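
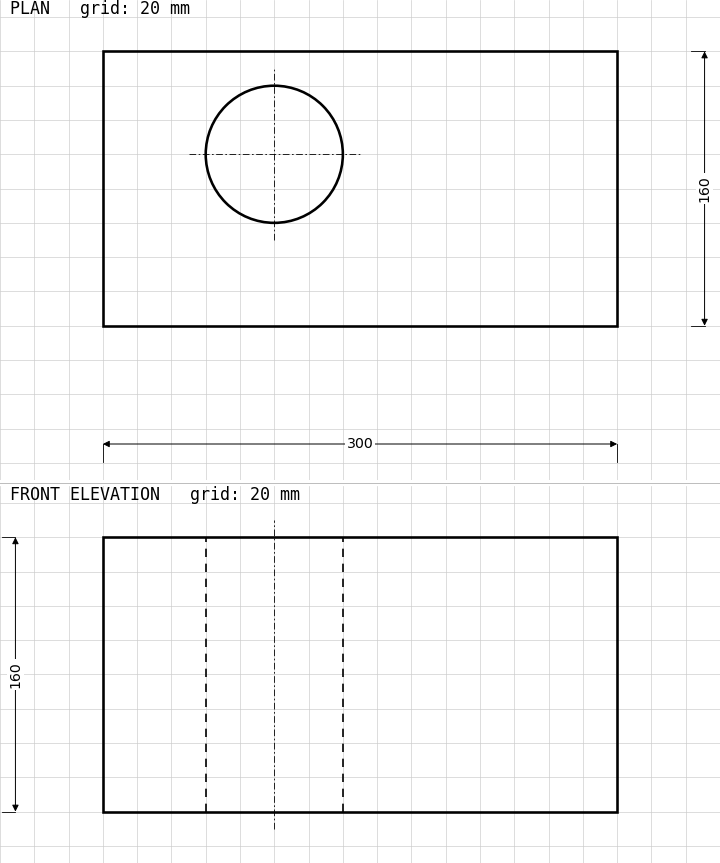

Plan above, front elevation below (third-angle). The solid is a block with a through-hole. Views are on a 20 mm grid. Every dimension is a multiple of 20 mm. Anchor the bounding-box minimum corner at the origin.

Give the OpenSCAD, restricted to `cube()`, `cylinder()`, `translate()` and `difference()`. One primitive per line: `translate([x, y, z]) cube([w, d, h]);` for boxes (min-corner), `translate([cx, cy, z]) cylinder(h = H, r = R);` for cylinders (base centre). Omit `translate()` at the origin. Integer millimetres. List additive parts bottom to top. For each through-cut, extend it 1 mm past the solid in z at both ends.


difference() {
  cube([300, 160, 160]);
  translate([100, 100, -1]) cylinder(h = 162, r = 40);
}


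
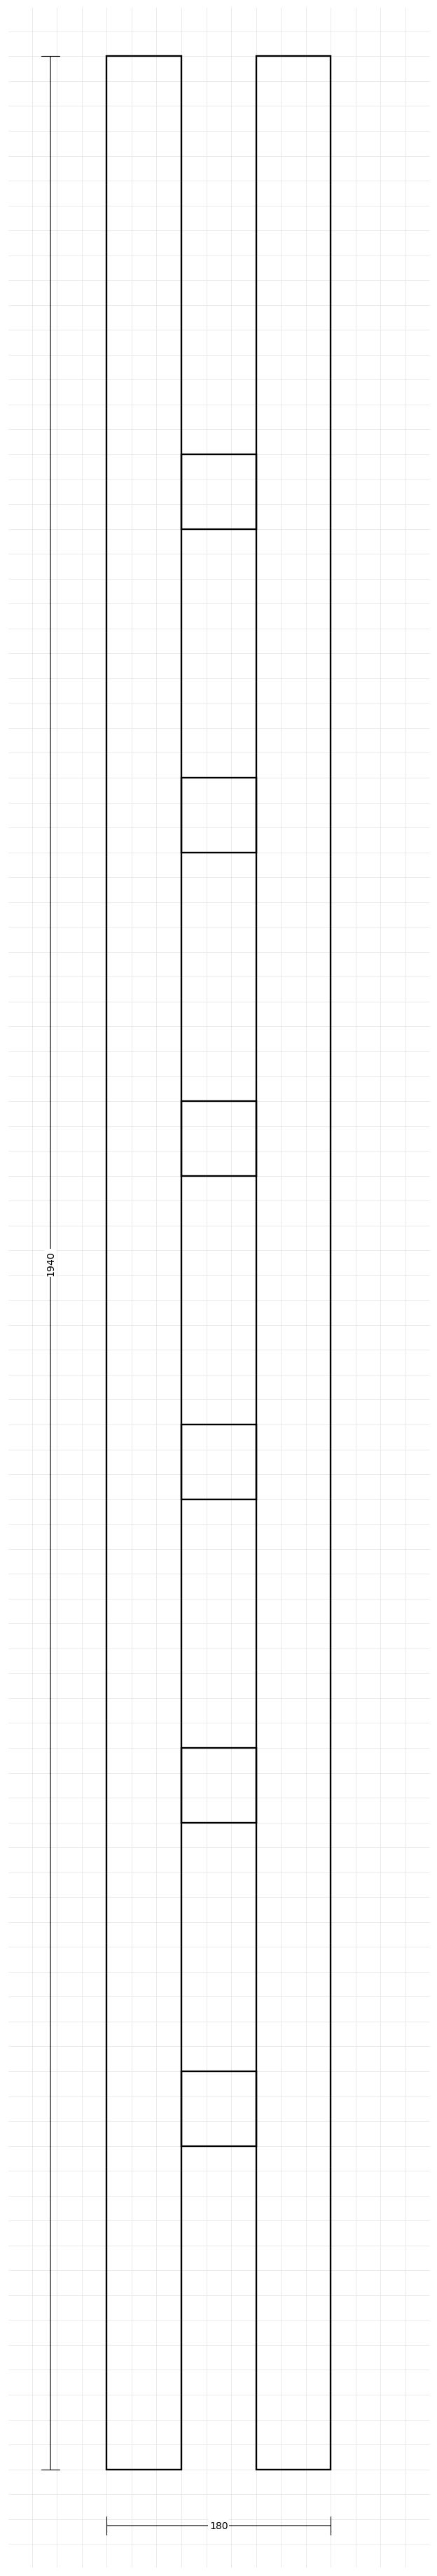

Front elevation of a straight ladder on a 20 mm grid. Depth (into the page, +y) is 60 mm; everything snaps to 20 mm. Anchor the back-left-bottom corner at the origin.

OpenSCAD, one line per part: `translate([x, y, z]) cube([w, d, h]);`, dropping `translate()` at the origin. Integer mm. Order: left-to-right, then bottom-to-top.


cube([60, 60, 1940]);
translate([60, 0, 260]) cube([60, 60, 60]);
translate([60, 0, 520]) cube([60, 60, 60]);
translate([60, 0, 780]) cube([60, 60, 60]);
translate([60, 0, 1040]) cube([60, 60, 60]);
translate([60, 0, 1300]) cube([60, 60, 60]);
translate([60, 0, 1560]) cube([60, 60, 60]);
translate([120, 0, 0]) cube([60, 60, 1940]);


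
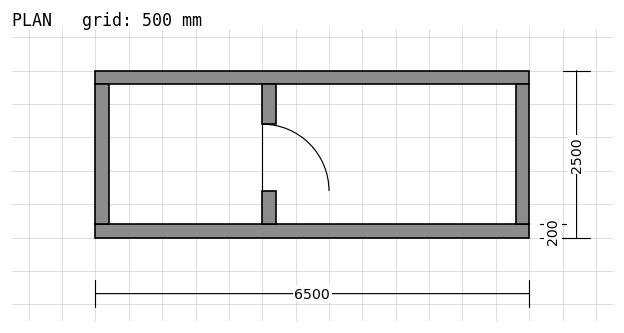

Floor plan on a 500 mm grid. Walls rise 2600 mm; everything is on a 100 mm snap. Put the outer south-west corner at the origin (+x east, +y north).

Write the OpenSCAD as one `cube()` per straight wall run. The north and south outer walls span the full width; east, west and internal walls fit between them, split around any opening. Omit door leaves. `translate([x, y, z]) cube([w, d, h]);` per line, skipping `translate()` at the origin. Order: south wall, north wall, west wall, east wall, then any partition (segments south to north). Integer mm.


cube([6500, 200, 2600]);
translate([0, 2300, 0]) cube([6500, 200, 2600]);
translate([0, 200, 0]) cube([200, 2100, 2600]);
translate([6300, 200, 0]) cube([200, 2100, 2600]);
translate([2500, 200, 0]) cube([200, 500, 2600]);
translate([2500, 1700, 0]) cube([200, 600, 2600]);


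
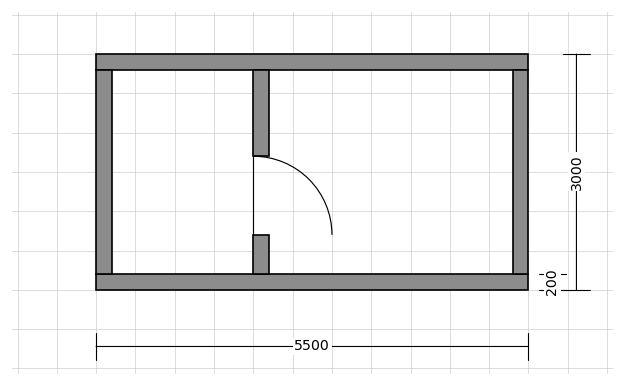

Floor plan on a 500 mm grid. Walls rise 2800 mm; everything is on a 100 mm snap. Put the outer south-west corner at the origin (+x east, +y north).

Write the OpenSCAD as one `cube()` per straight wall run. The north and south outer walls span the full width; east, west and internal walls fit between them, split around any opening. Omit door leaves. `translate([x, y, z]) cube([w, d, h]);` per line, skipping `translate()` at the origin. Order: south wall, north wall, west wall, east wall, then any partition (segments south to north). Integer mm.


cube([5500, 200, 2800]);
translate([0, 2800, 0]) cube([5500, 200, 2800]);
translate([0, 200, 0]) cube([200, 2600, 2800]);
translate([5300, 200, 0]) cube([200, 2600, 2800]);
translate([2000, 200, 0]) cube([200, 500, 2800]);
translate([2000, 1700, 0]) cube([200, 1100, 2800]);


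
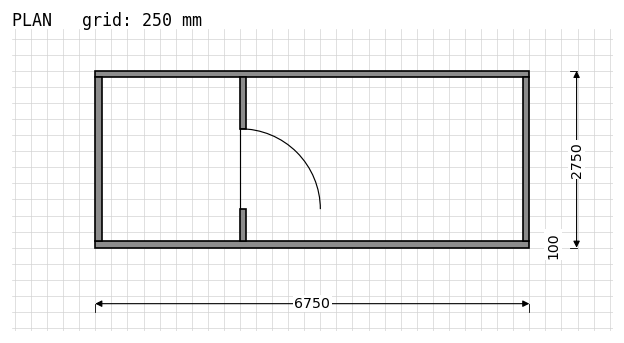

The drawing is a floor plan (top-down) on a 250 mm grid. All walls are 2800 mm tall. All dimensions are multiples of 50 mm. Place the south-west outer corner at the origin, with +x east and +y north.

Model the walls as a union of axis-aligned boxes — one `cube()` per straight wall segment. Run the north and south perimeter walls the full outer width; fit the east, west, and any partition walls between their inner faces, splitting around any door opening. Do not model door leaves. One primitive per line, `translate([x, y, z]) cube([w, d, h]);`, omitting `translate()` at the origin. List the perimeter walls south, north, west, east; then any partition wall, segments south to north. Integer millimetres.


cube([6750, 100, 2800]);
translate([0, 2650, 0]) cube([6750, 100, 2800]);
translate([0, 100, 0]) cube([100, 2550, 2800]);
translate([6650, 100, 0]) cube([100, 2550, 2800]);
translate([2250, 100, 0]) cube([100, 500, 2800]);
translate([2250, 1850, 0]) cube([100, 800, 2800]);


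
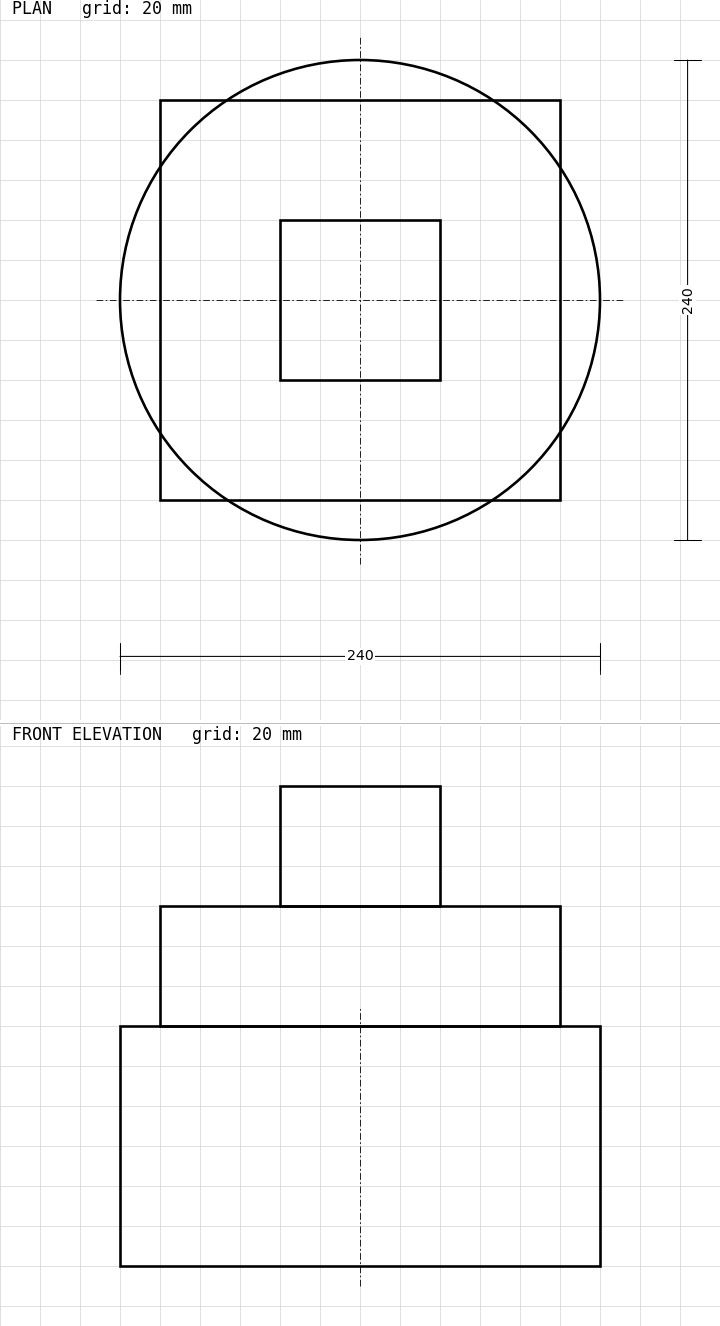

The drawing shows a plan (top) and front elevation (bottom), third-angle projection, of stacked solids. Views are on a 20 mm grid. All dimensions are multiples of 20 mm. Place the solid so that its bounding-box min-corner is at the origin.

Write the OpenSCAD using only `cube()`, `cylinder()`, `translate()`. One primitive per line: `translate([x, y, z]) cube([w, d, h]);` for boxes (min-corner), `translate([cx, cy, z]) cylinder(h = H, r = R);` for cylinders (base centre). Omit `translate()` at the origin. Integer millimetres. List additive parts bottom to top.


translate([120, 120, 0]) cylinder(h = 120, r = 120);
translate([20, 20, 120]) cube([200, 200, 60]);
translate([80, 80, 180]) cube([80, 80, 60]);


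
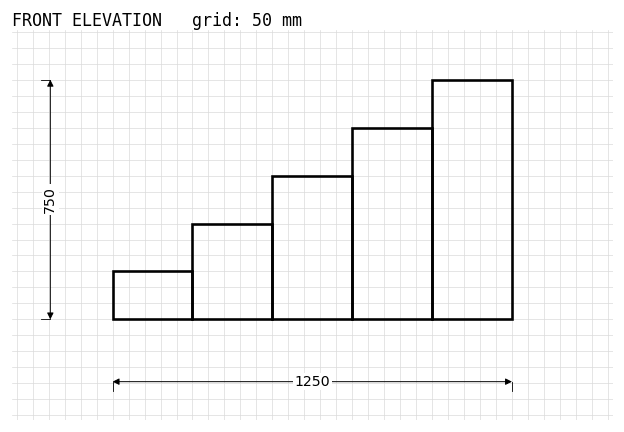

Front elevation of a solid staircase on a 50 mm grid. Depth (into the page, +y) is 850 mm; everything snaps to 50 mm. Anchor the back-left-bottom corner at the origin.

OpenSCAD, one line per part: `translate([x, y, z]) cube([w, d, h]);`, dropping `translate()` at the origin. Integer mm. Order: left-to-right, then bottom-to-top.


cube([250, 850, 150]);
translate([250, 0, 0]) cube([250, 850, 300]);
translate([500, 0, 0]) cube([250, 850, 450]);
translate([750, 0, 0]) cube([250, 850, 600]);
translate([1000, 0, 0]) cube([250, 850, 750]);


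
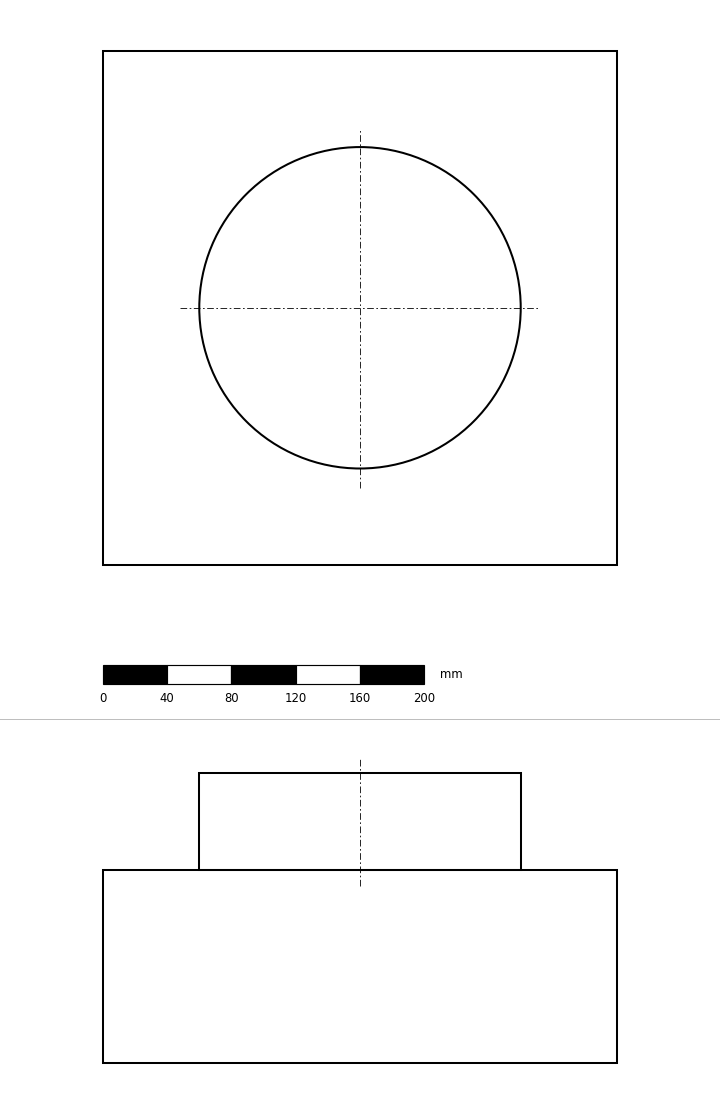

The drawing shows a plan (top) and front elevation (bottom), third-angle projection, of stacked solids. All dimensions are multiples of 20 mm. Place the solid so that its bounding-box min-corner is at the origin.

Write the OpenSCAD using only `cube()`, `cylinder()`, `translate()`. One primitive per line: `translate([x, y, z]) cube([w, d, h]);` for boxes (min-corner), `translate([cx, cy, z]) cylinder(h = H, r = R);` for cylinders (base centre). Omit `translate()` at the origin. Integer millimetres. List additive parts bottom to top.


cube([320, 320, 120]);
translate([160, 160, 120]) cylinder(h = 60, r = 100);


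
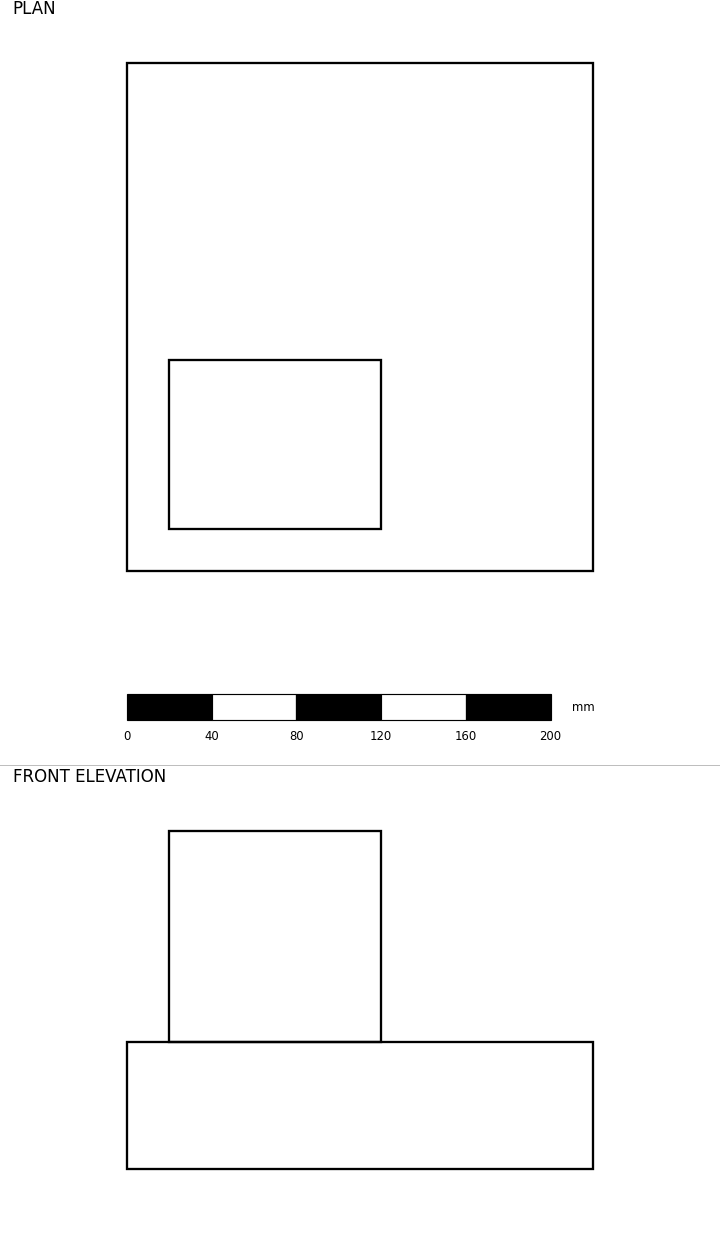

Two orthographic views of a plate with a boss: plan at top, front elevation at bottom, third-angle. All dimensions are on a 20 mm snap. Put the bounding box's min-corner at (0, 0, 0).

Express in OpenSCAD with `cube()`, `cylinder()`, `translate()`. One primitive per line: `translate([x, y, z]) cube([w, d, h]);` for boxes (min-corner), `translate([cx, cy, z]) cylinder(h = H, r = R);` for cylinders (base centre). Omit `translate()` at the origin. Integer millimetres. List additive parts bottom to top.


cube([220, 240, 60]);
translate([20, 20, 60]) cube([100, 80, 100]);


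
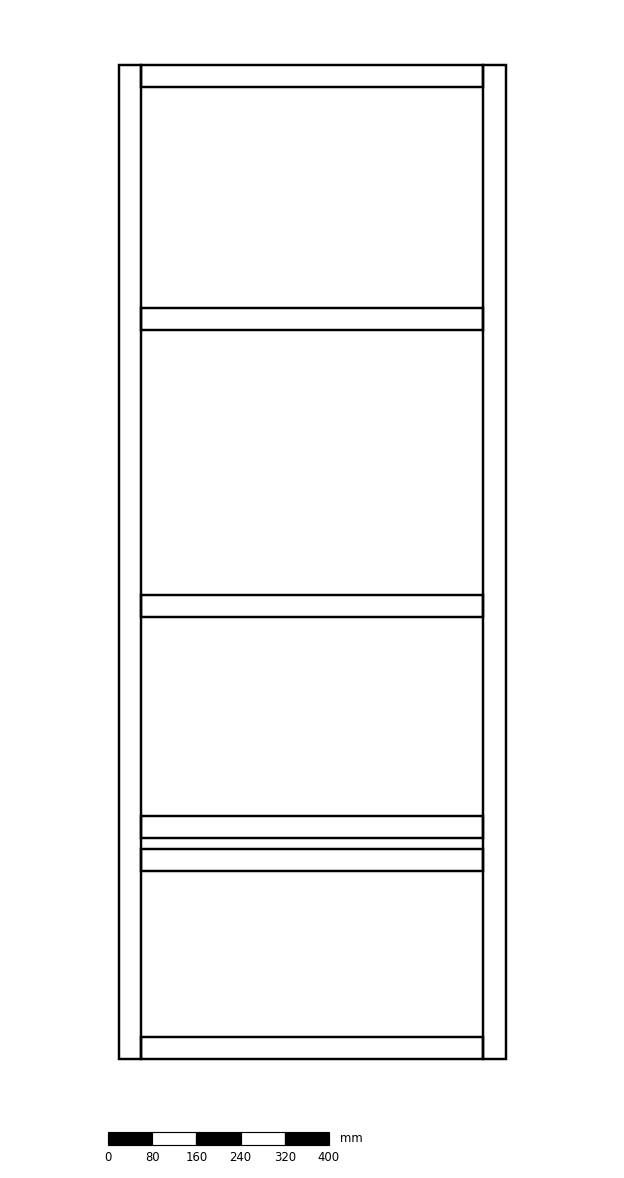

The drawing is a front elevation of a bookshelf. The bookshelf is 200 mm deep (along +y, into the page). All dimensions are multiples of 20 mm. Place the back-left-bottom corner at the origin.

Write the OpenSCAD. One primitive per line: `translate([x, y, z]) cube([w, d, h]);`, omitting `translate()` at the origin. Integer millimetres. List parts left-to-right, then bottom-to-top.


cube([40, 200, 1800]);
translate([40, 0, 0]) cube([620, 200, 40]);
translate([40, 0, 340]) cube([620, 200, 40]);
translate([40, 0, 400]) cube([620, 200, 40]);
translate([40, 0, 800]) cube([620, 200, 40]);
translate([40, 0, 1320]) cube([620, 200, 40]);
translate([40, 0, 1760]) cube([620, 200, 40]);
translate([660, 0, 0]) cube([40, 200, 1800]);


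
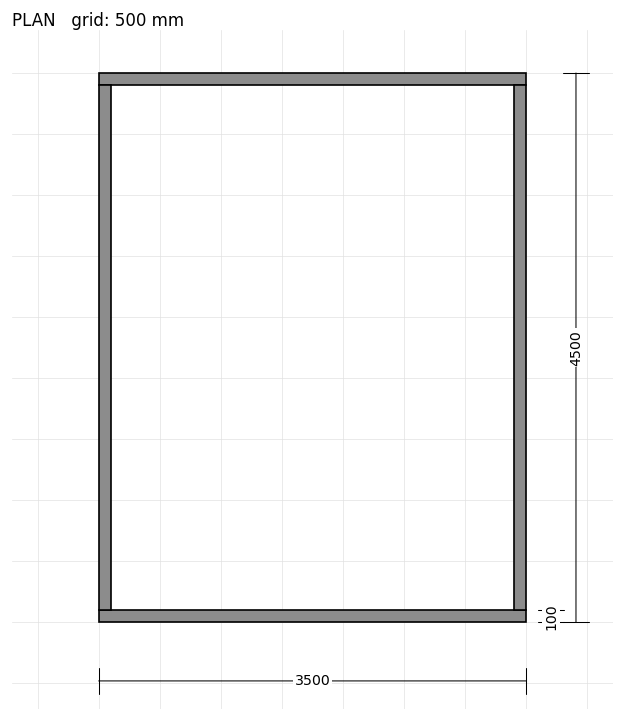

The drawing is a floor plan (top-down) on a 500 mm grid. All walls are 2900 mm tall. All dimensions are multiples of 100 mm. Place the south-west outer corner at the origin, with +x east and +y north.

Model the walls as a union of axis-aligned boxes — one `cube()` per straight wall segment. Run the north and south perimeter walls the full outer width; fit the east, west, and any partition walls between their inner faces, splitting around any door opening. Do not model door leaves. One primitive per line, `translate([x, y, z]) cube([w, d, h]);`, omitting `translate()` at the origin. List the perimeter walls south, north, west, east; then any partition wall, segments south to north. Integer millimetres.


cube([3500, 100, 2900]);
translate([0, 4400, 0]) cube([3500, 100, 2900]);
translate([0, 100, 0]) cube([100, 4300, 2900]);
translate([3400, 100, 0]) cube([100, 4300, 2900]);


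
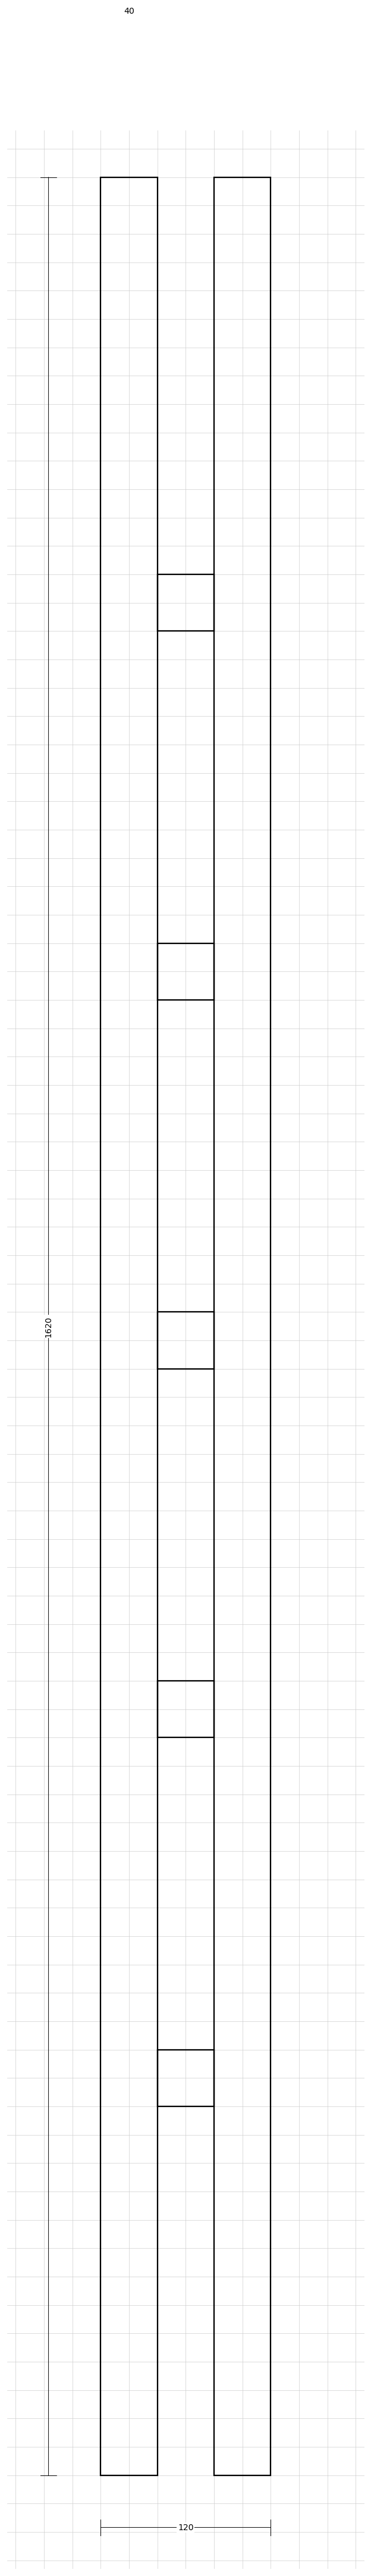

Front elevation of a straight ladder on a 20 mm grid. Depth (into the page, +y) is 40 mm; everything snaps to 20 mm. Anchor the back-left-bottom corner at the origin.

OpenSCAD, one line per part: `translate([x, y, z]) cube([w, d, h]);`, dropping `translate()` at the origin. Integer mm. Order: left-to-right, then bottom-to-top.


cube([40, 40, 1620]);
translate([40, 0, 260]) cube([40, 40, 40]);
translate([40, 0, 520]) cube([40, 40, 40]);
translate([40, 0, 780]) cube([40, 40, 40]);
translate([40, 0, 1040]) cube([40, 40, 40]);
translate([40, 0, 1300]) cube([40, 40, 40]);
translate([80, 0, 0]) cube([40, 40, 1620]);


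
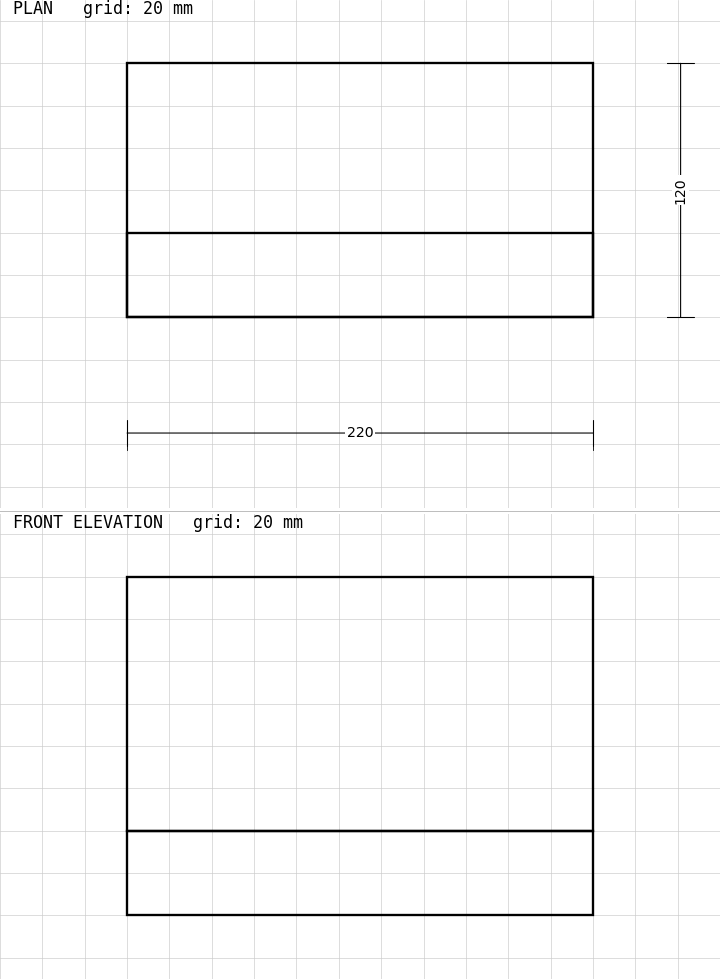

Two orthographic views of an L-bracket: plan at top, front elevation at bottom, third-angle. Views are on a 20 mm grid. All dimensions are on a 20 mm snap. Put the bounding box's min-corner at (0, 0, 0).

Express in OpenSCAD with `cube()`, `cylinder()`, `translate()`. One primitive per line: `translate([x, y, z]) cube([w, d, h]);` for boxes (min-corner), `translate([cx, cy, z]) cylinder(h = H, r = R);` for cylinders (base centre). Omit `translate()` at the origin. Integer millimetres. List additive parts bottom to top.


cube([220, 120, 40]);
translate([0, 0, 40]) cube([220, 40, 120]);


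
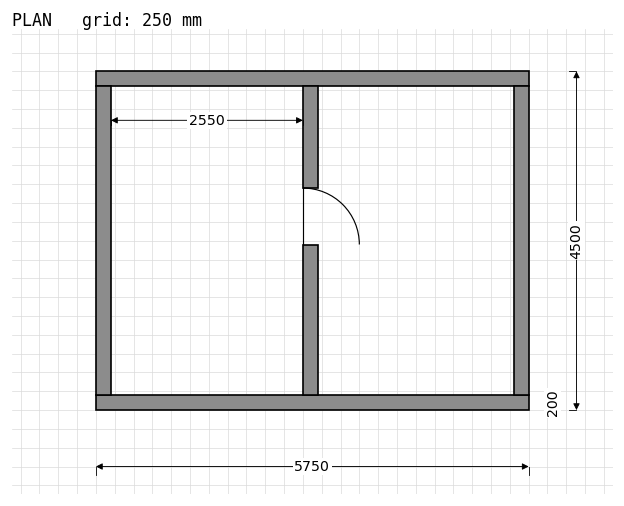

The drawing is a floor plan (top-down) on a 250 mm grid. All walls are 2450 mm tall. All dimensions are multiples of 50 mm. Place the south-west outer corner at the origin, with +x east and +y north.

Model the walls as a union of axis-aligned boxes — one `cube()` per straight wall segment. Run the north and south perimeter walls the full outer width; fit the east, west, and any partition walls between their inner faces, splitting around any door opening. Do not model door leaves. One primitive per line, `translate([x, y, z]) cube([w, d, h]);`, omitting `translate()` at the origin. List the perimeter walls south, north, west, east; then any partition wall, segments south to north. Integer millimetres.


cube([5750, 200, 2450]);
translate([0, 4300, 0]) cube([5750, 200, 2450]);
translate([0, 200, 0]) cube([200, 4100, 2450]);
translate([5550, 200, 0]) cube([200, 4100, 2450]);
translate([2750, 200, 0]) cube([200, 2000, 2450]);
translate([2750, 2950, 0]) cube([200, 1350, 2450]);


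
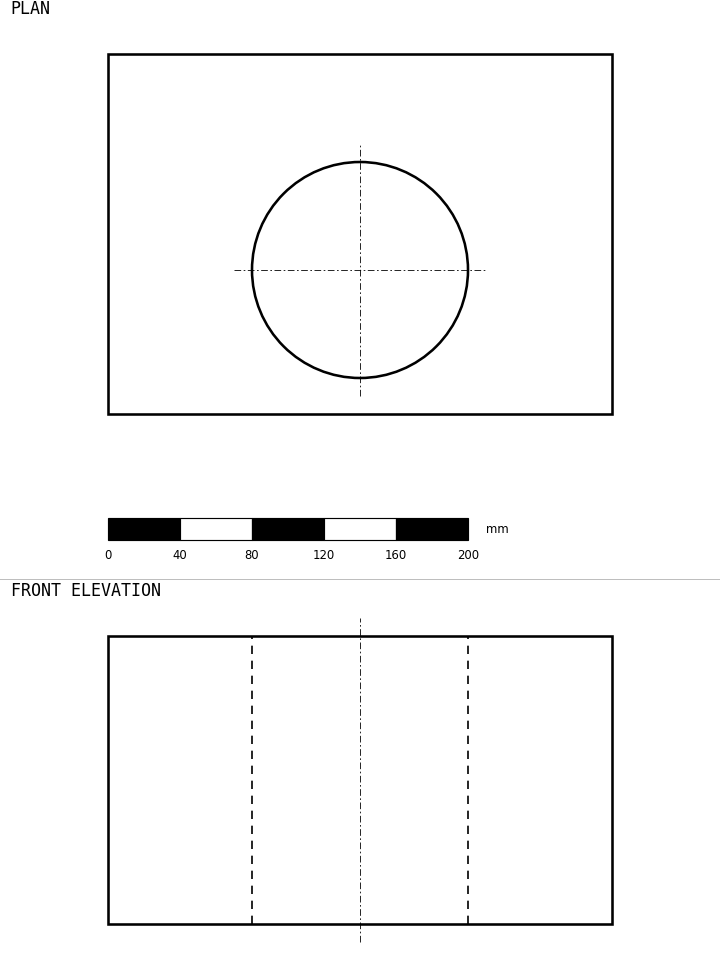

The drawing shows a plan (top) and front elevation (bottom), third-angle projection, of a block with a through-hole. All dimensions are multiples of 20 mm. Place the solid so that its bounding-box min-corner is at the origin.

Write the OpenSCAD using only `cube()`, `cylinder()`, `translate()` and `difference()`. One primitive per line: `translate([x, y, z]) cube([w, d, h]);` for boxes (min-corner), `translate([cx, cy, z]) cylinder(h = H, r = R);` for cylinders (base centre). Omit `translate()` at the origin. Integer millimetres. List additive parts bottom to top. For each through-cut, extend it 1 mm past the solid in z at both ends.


difference() {
  cube([280, 200, 160]);
  translate([140, 80, -1]) cylinder(h = 162, r = 60);
}


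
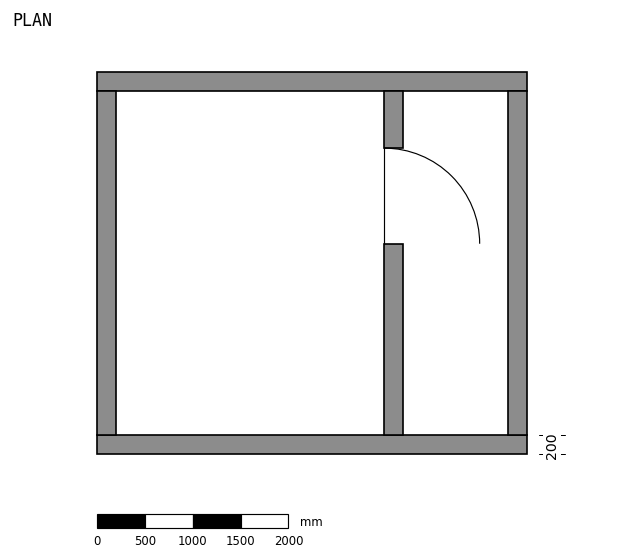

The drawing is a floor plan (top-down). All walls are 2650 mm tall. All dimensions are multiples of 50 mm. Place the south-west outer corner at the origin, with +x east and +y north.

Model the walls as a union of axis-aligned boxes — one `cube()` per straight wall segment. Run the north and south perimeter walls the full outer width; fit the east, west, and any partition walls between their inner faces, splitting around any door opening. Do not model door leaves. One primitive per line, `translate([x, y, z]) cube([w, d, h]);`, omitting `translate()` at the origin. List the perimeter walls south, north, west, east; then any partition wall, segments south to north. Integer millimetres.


cube([4500, 200, 2650]);
translate([0, 3800, 0]) cube([4500, 200, 2650]);
translate([0, 200, 0]) cube([200, 3600, 2650]);
translate([4300, 200, 0]) cube([200, 3600, 2650]);
translate([3000, 200, 0]) cube([200, 2000, 2650]);
translate([3000, 3200, 0]) cube([200, 600, 2650]);


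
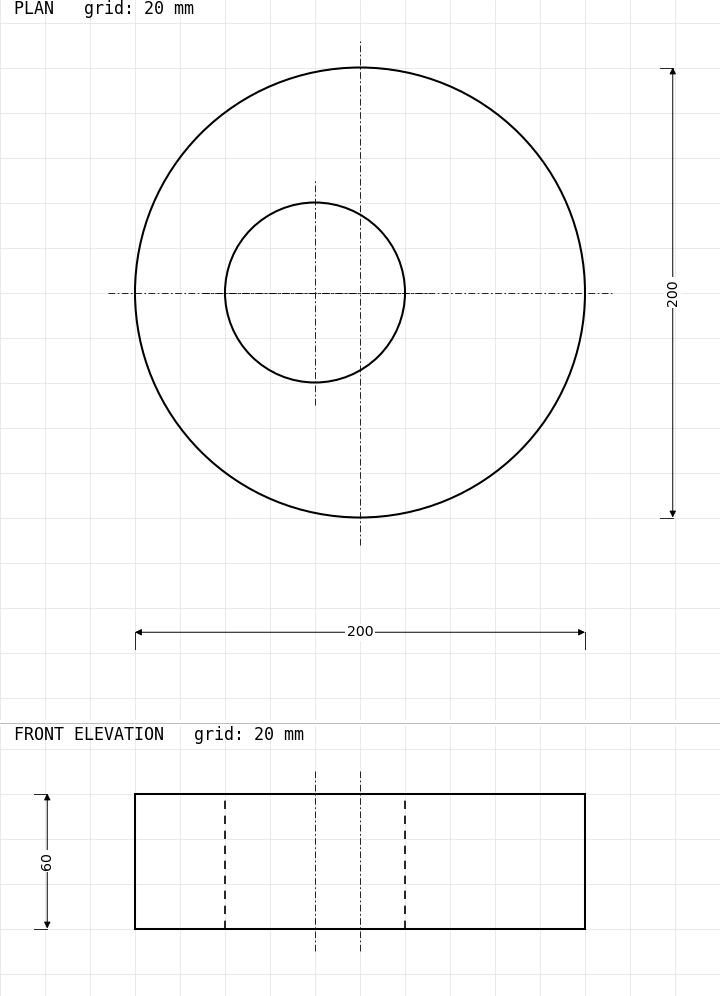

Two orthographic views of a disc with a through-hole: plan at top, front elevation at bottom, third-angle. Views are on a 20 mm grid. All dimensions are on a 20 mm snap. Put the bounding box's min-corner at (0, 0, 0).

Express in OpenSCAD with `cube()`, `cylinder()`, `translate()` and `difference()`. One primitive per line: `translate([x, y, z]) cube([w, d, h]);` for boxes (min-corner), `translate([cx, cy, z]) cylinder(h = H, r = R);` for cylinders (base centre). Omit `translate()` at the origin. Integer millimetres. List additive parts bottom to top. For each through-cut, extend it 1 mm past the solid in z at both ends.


difference() {
  translate([100, 100, 0]) cylinder(h = 60, r = 100);
  translate([80, 100, -1]) cylinder(h = 62, r = 40);
}


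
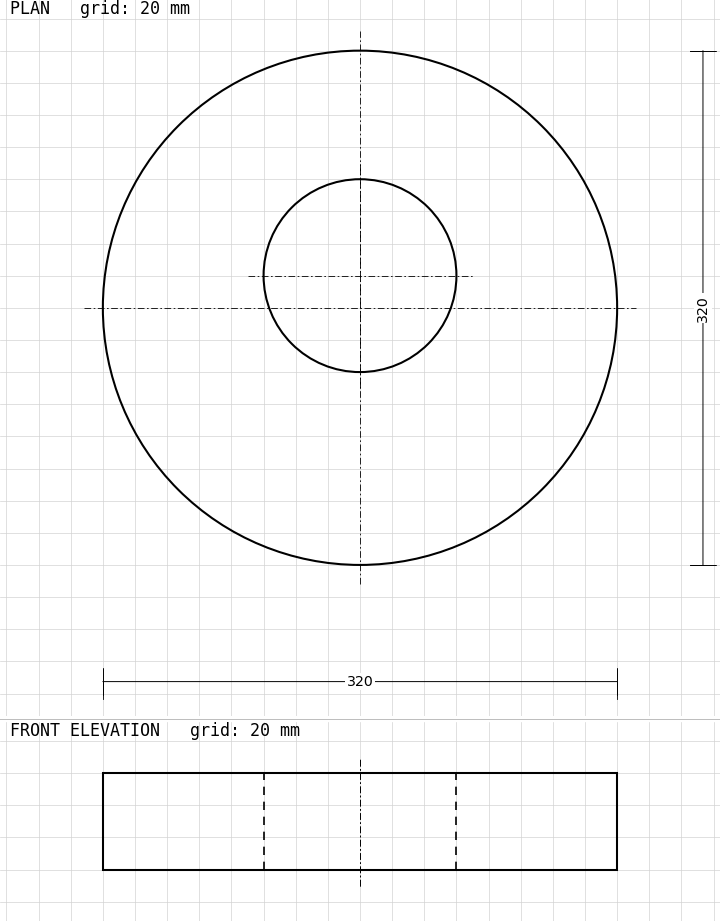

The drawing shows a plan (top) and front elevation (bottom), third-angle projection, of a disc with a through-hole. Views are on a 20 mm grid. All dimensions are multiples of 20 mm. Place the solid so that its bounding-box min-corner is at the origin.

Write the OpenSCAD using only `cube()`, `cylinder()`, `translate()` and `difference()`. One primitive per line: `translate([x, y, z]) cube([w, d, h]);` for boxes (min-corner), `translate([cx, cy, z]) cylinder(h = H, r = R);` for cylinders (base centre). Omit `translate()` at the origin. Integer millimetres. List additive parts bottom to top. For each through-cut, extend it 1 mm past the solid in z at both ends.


difference() {
  translate([160, 160, 0]) cylinder(h = 60, r = 160);
  translate([160, 180, -1]) cylinder(h = 62, r = 60);
}


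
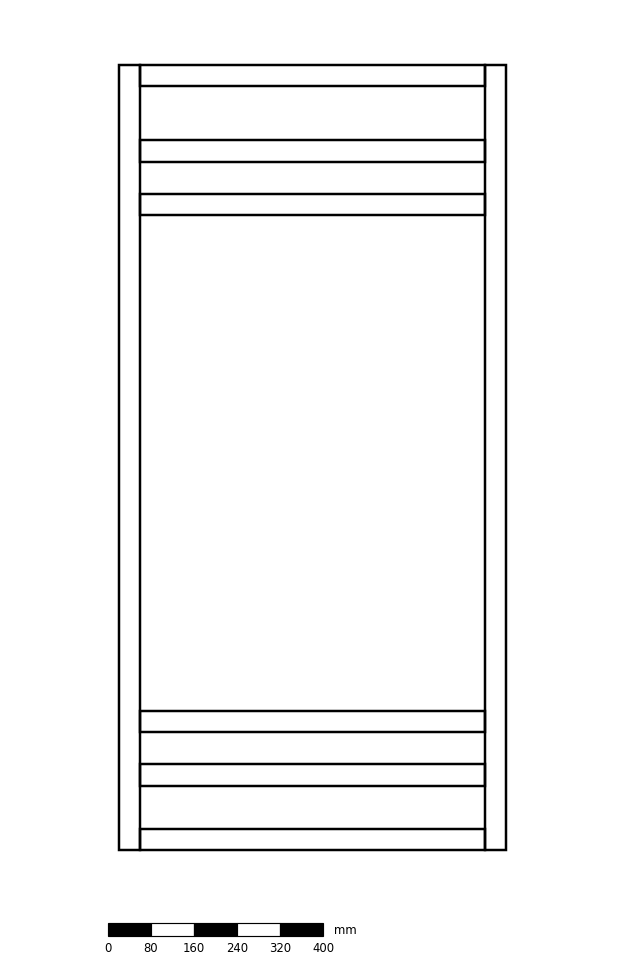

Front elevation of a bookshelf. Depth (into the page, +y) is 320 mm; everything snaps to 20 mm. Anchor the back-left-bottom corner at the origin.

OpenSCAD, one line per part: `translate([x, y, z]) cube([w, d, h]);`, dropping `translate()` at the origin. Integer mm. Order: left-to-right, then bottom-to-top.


cube([40, 320, 1460]);
translate([40, 0, 0]) cube([640, 320, 40]);
translate([40, 0, 120]) cube([640, 320, 40]);
translate([40, 0, 220]) cube([640, 320, 40]);
translate([40, 0, 1180]) cube([640, 320, 40]);
translate([40, 0, 1280]) cube([640, 320, 40]);
translate([40, 0, 1420]) cube([640, 320, 40]);
translate([680, 0, 0]) cube([40, 320, 1460]);


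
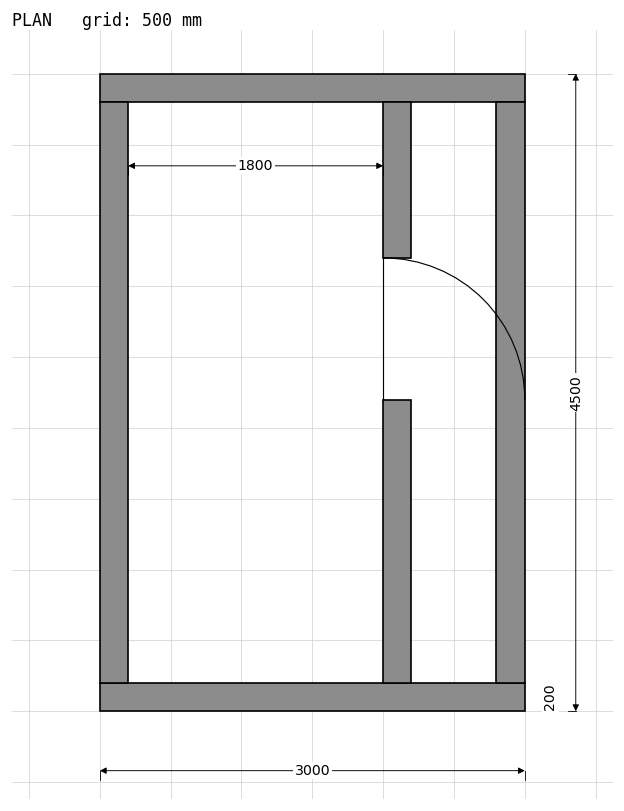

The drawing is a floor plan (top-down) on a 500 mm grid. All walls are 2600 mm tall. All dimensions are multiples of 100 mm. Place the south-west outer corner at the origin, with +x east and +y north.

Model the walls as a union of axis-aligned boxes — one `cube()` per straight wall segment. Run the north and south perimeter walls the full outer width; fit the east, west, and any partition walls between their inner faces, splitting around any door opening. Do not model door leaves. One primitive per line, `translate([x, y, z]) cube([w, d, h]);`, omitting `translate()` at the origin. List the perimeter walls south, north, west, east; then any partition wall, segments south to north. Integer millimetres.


cube([3000, 200, 2600]);
translate([0, 4300, 0]) cube([3000, 200, 2600]);
translate([0, 200, 0]) cube([200, 4100, 2600]);
translate([2800, 200, 0]) cube([200, 4100, 2600]);
translate([2000, 200, 0]) cube([200, 2000, 2600]);
translate([2000, 3200, 0]) cube([200, 1100, 2600]);


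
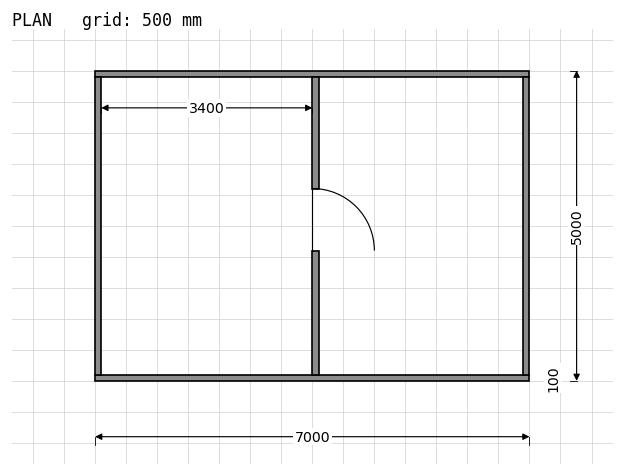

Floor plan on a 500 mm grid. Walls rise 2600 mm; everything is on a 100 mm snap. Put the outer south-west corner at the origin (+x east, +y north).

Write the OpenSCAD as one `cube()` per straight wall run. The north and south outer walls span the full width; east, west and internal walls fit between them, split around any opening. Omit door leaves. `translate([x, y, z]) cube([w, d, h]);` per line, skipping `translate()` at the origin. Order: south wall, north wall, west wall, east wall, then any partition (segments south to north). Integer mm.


cube([7000, 100, 2600]);
translate([0, 4900, 0]) cube([7000, 100, 2600]);
translate([0, 100, 0]) cube([100, 4800, 2600]);
translate([6900, 100, 0]) cube([100, 4800, 2600]);
translate([3500, 100, 0]) cube([100, 2000, 2600]);
translate([3500, 3100, 0]) cube([100, 1800, 2600]);


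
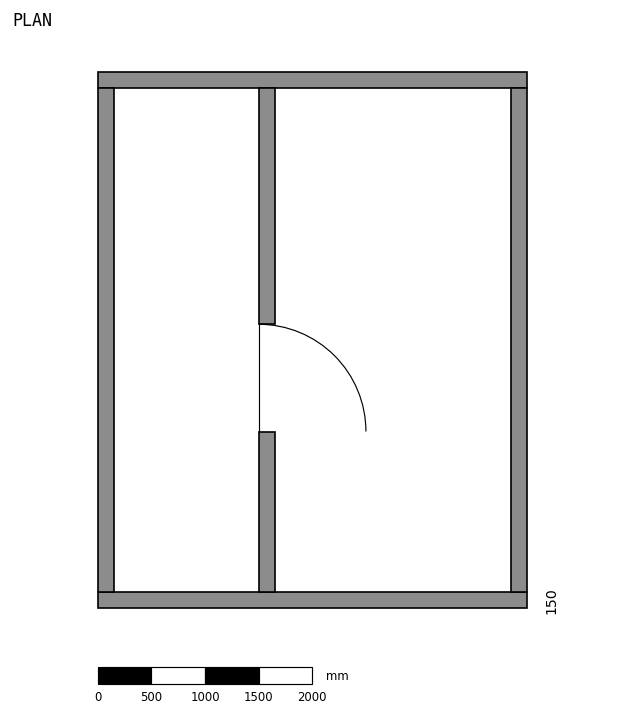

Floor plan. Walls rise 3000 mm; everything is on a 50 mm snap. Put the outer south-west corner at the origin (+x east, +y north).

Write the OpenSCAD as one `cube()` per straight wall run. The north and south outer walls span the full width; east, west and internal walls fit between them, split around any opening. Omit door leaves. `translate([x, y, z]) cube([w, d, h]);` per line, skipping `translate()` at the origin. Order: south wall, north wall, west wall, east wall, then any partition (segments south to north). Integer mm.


cube([4000, 150, 3000]);
translate([0, 4850, 0]) cube([4000, 150, 3000]);
translate([0, 150, 0]) cube([150, 4700, 3000]);
translate([3850, 150, 0]) cube([150, 4700, 3000]);
translate([1500, 150, 0]) cube([150, 1500, 3000]);
translate([1500, 2650, 0]) cube([150, 2200, 3000]);


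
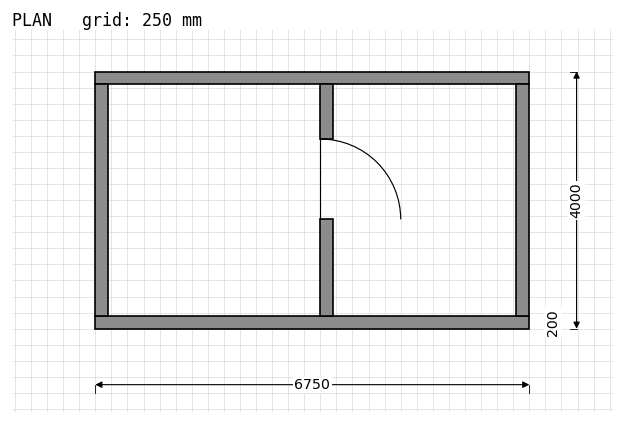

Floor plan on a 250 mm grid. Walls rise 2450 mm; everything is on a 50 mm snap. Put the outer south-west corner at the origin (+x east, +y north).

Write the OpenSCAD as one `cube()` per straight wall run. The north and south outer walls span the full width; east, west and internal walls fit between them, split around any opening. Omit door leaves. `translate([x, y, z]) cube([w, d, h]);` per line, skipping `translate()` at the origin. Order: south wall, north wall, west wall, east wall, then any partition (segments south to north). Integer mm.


cube([6750, 200, 2450]);
translate([0, 3800, 0]) cube([6750, 200, 2450]);
translate([0, 200, 0]) cube([200, 3600, 2450]);
translate([6550, 200, 0]) cube([200, 3600, 2450]);
translate([3500, 200, 0]) cube([200, 1500, 2450]);
translate([3500, 2950, 0]) cube([200, 850, 2450]);


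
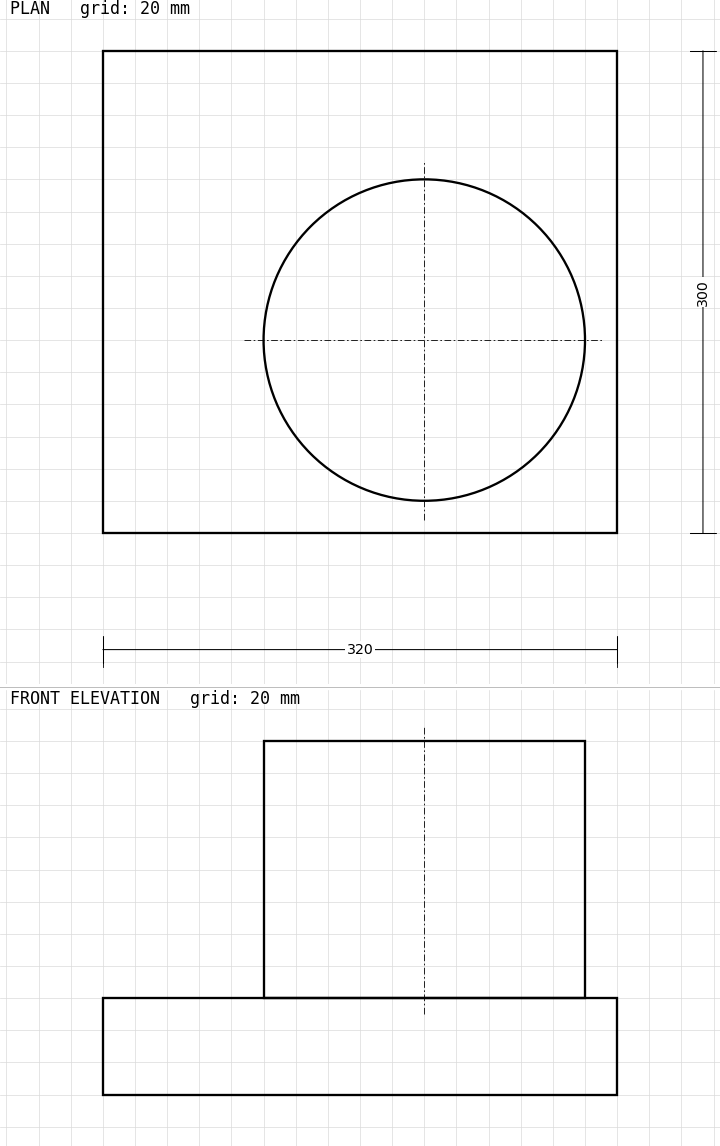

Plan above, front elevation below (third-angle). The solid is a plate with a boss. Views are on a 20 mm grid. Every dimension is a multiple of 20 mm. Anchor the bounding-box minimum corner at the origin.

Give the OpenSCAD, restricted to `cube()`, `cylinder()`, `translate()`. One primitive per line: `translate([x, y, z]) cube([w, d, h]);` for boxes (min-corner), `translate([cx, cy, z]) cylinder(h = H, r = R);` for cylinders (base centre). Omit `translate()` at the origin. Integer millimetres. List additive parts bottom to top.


cube([320, 300, 60]);
translate([200, 120, 60]) cylinder(h = 160, r = 100);


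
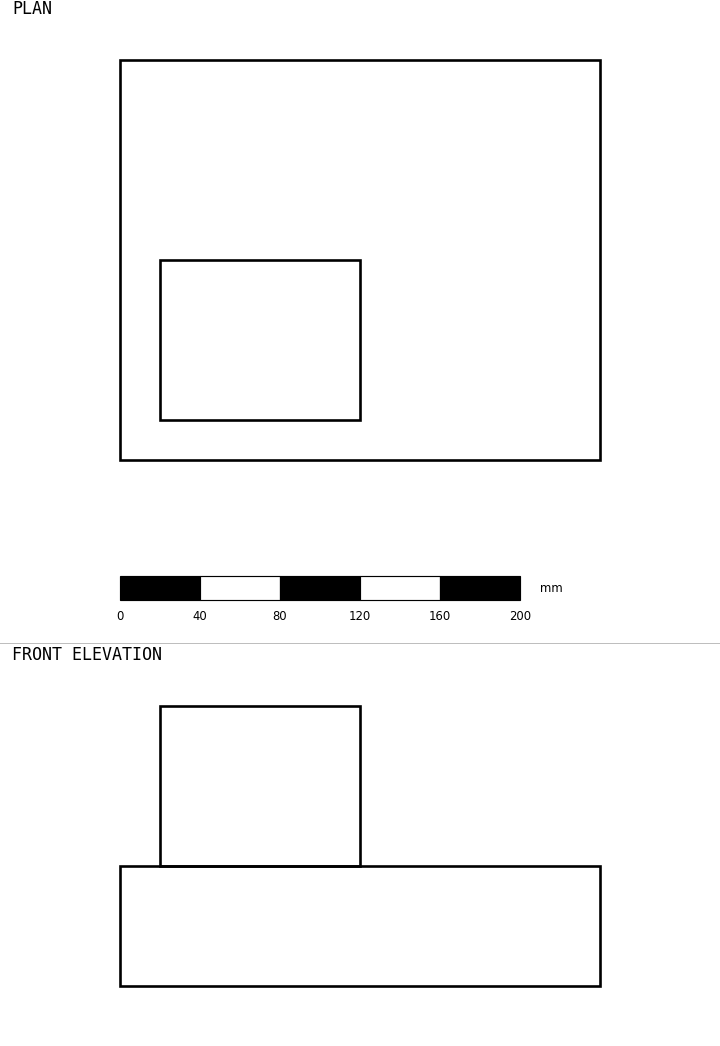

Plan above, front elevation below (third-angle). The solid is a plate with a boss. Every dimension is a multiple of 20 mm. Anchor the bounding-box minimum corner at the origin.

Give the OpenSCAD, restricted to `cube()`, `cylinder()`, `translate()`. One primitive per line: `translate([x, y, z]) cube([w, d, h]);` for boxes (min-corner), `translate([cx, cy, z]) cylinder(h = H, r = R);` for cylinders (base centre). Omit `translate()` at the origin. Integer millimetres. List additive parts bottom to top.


cube([240, 200, 60]);
translate([20, 20, 60]) cube([100, 80, 80]);


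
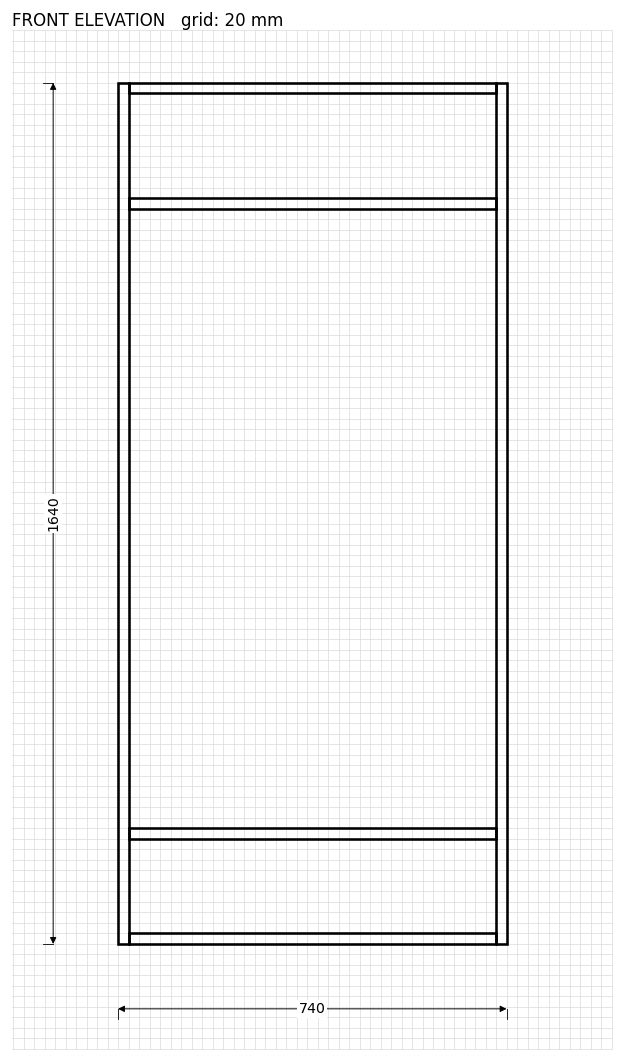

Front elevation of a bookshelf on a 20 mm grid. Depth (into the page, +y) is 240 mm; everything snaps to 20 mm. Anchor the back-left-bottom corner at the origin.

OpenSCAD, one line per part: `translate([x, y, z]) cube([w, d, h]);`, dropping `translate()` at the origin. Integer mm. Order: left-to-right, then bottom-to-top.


cube([20, 240, 1640]);
translate([20, 0, 0]) cube([700, 240, 20]);
translate([20, 0, 200]) cube([700, 240, 20]);
translate([20, 0, 1400]) cube([700, 240, 20]);
translate([20, 0, 1620]) cube([700, 240, 20]);
translate([720, 0, 0]) cube([20, 240, 1640]);


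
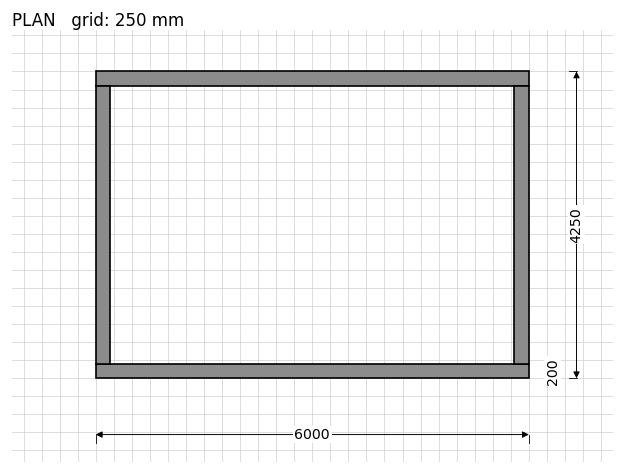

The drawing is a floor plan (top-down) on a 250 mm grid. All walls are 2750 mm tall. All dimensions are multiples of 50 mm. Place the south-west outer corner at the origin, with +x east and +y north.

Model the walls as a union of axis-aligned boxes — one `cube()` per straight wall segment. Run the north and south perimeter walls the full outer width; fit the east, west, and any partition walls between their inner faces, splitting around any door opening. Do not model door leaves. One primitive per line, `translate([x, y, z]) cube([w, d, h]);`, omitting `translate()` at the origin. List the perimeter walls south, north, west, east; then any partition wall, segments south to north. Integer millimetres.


cube([6000, 200, 2750]);
translate([0, 4050, 0]) cube([6000, 200, 2750]);
translate([0, 200, 0]) cube([200, 3850, 2750]);
translate([5800, 200, 0]) cube([200, 3850, 2750]);


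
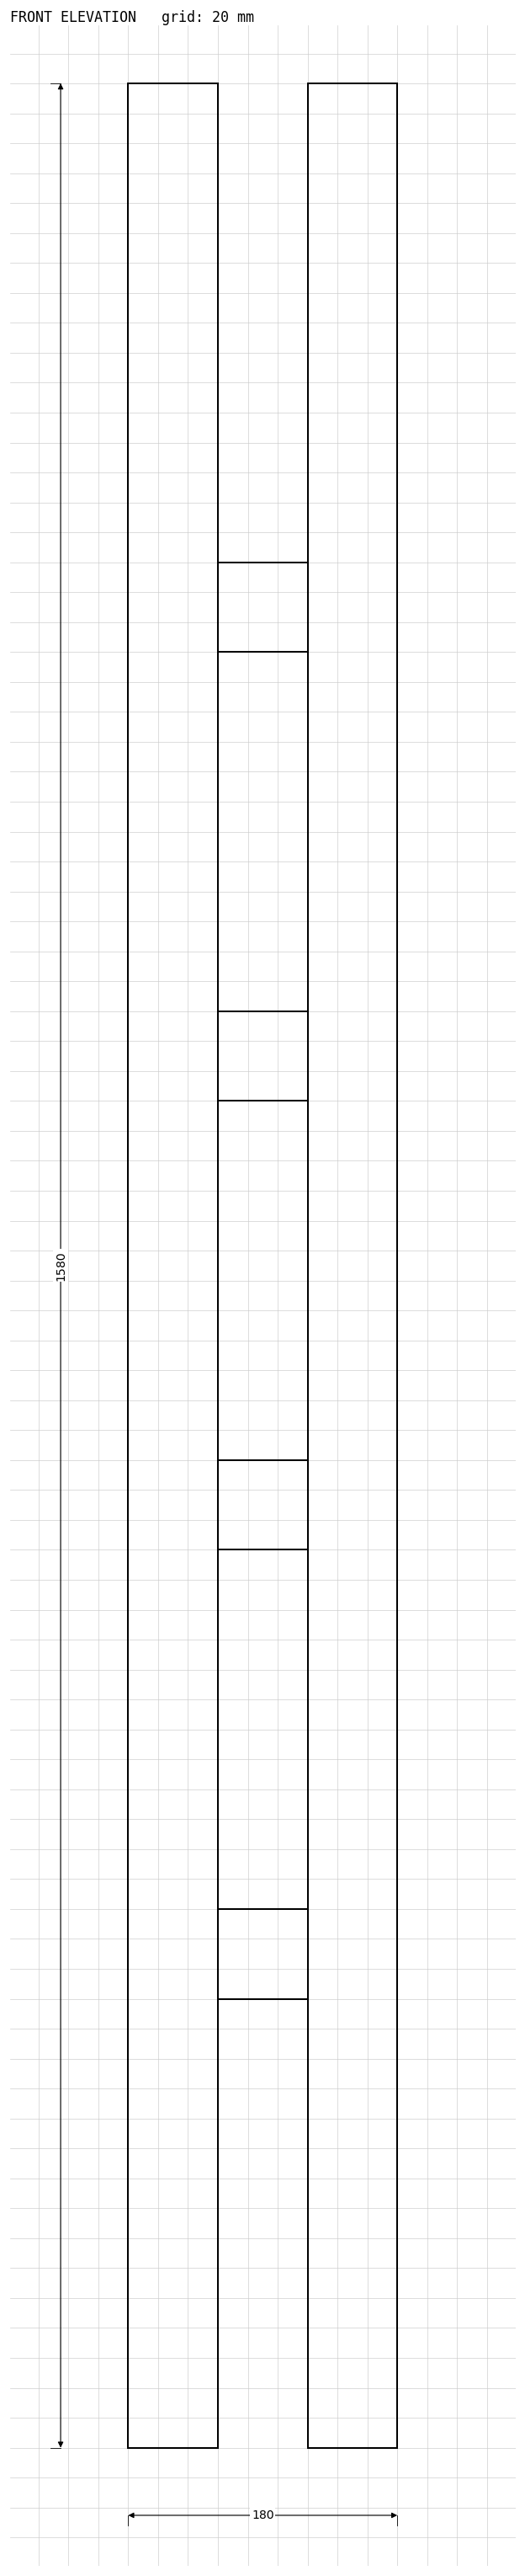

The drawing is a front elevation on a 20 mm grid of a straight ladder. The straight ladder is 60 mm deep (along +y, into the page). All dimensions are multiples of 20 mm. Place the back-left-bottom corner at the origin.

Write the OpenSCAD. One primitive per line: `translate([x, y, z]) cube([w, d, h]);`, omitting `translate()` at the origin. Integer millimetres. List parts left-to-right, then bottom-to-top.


cube([60, 60, 1580]);
translate([60, 0, 300]) cube([60, 60, 60]);
translate([60, 0, 600]) cube([60, 60, 60]);
translate([60, 0, 900]) cube([60, 60, 60]);
translate([60, 0, 1200]) cube([60, 60, 60]);
translate([120, 0, 0]) cube([60, 60, 1580]);


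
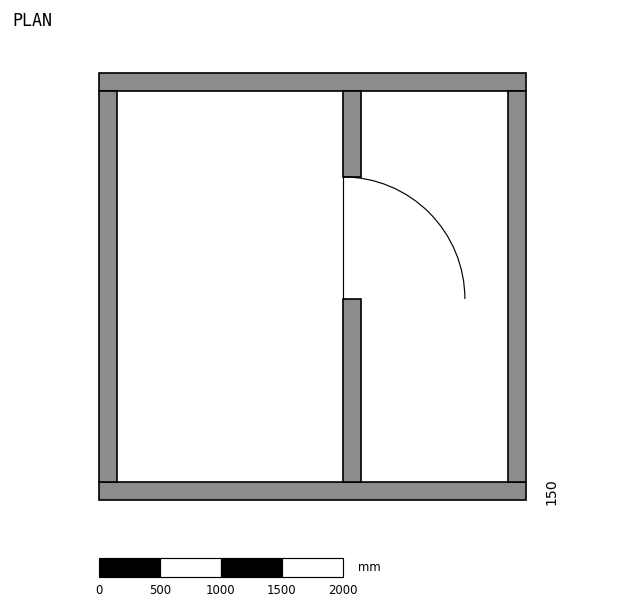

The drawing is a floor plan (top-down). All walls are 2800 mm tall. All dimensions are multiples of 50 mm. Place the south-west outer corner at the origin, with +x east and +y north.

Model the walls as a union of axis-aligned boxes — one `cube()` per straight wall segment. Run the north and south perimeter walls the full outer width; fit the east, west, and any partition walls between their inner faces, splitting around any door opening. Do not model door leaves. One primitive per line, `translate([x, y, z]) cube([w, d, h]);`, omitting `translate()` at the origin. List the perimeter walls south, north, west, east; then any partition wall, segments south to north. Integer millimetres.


cube([3500, 150, 2800]);
translate([0, 3350, 0]) cube([3500, 150, 2800]);
translate([0, 150, 0]) cube([150, 3200, 2800]);
translate([3350, 150, 0]) cube([150, 3200, 2800]);
translate([2000, 150, 0]) cube([150, 1500, 2800]);
translate([2000, 2650, 0]) cube([150, 700, 2800]);


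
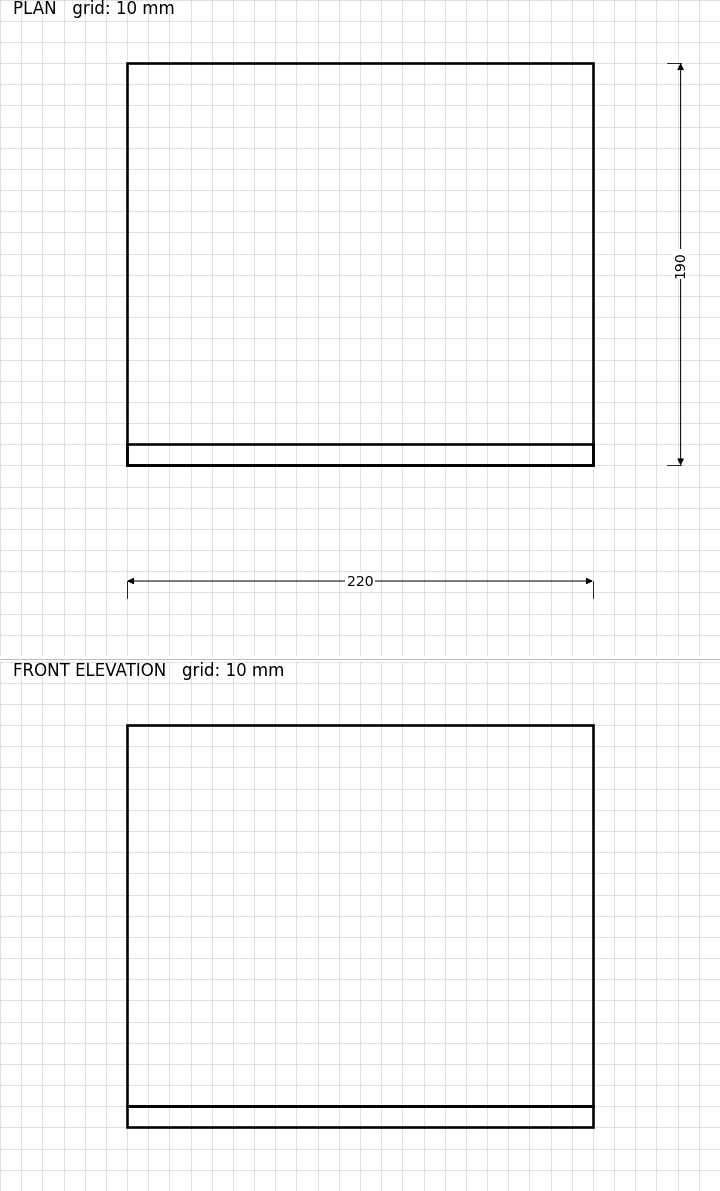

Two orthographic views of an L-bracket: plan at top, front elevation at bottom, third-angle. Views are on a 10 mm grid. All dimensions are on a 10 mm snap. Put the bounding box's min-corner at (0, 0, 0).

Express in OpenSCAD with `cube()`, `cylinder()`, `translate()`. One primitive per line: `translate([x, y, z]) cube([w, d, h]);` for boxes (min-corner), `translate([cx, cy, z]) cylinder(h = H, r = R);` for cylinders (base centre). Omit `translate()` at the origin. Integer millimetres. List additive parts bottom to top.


cube([220, 190, 10]);
translate([0, 0, 10]) cube([220, 10, 180]);


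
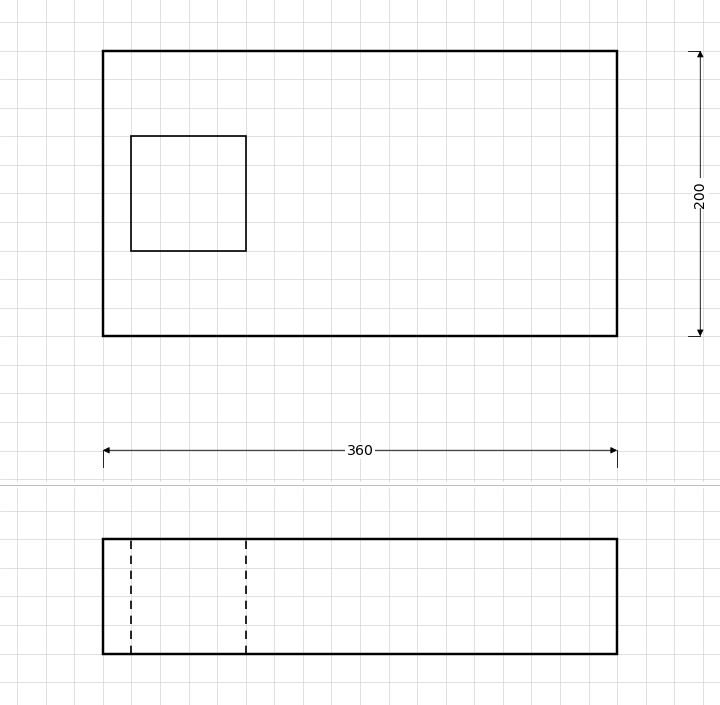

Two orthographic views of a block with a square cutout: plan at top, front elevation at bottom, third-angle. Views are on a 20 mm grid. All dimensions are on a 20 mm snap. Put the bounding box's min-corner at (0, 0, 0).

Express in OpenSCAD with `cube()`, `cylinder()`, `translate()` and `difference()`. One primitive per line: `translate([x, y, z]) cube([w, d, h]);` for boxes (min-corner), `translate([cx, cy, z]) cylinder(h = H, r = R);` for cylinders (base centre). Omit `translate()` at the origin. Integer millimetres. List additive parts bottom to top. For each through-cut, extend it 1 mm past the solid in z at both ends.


difference() {
  cube([360, 200, 80]);
  translate([20, 60, -1]) cube([80, 80, 82]);
}


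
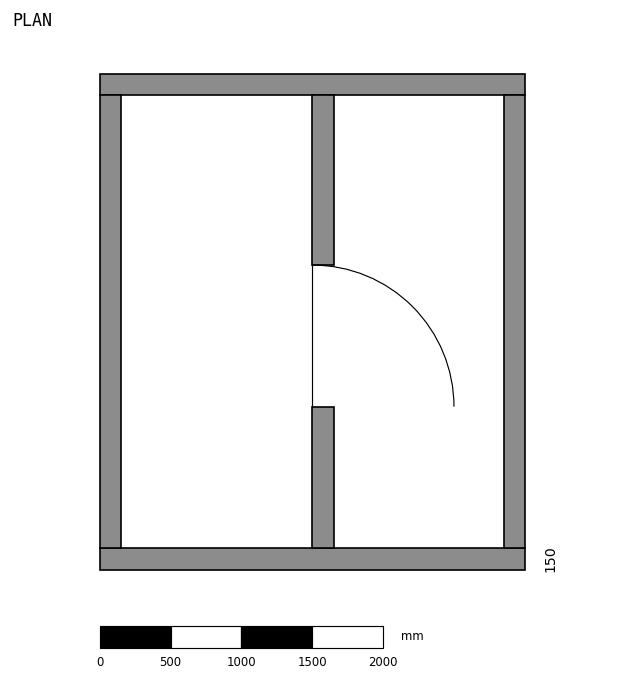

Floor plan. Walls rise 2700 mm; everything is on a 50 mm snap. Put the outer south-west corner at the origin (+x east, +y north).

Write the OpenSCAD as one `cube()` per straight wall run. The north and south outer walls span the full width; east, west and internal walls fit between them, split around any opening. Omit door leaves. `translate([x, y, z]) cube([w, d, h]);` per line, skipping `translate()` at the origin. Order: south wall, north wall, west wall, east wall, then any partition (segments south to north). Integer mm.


cube([3000, 150, 2700]);
translate([0, 3350, 0]) cube([3000, 150, 2700]);
translate([0, 150, 0]) cube([150, 3200, 2700]);
translate([2850, 150, 0]) cube([150, 3200, 2700]);
translate([1500, 150, 0]) cube([150, 1000, 2700]);
translate([1500, 2150, 0]) cube([150, 1200, 2700]);


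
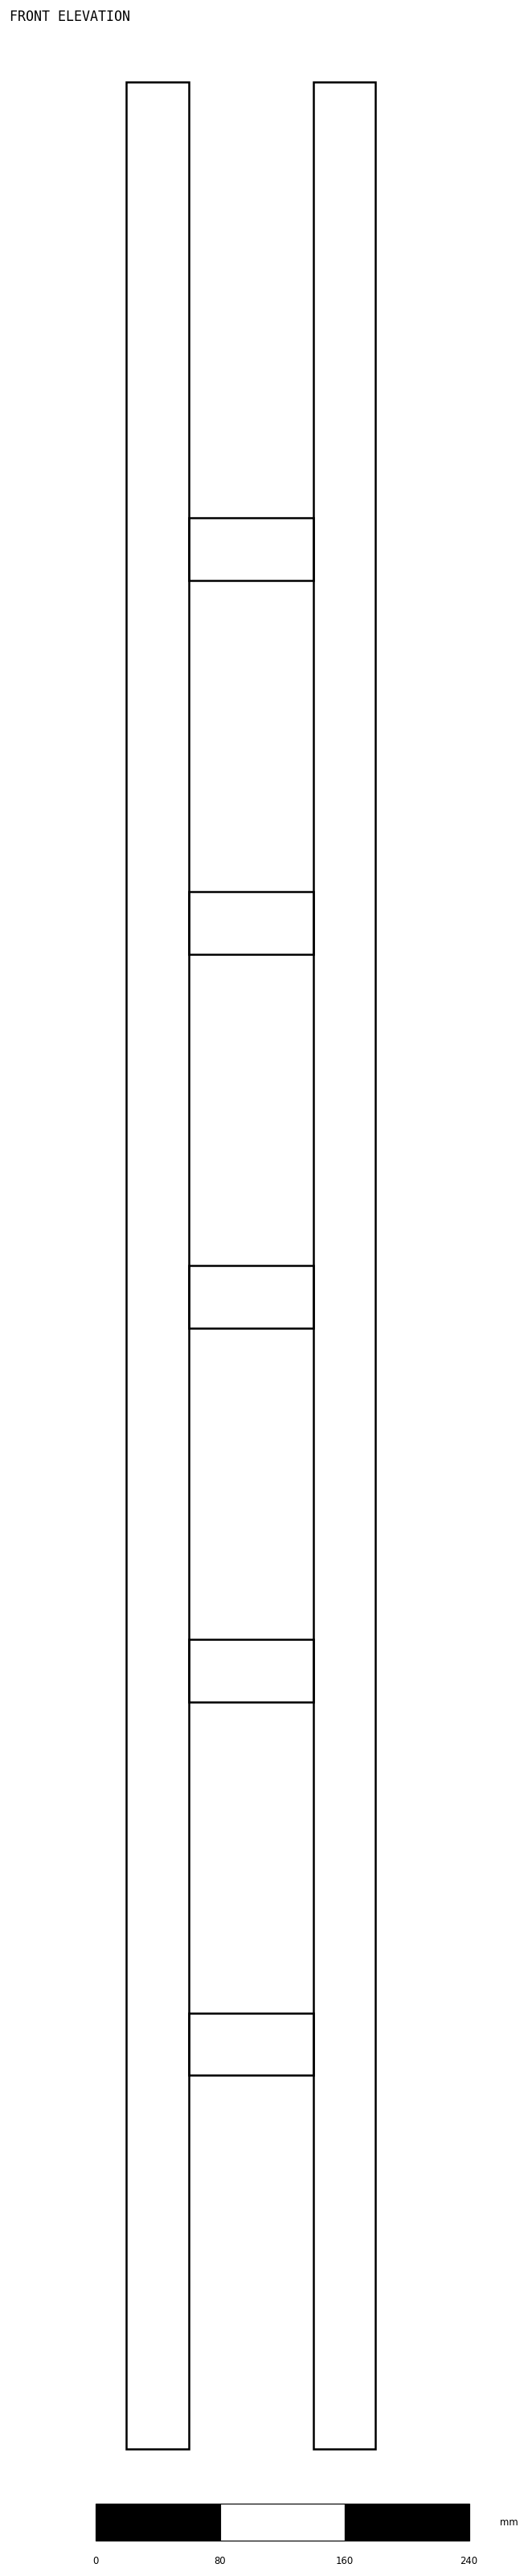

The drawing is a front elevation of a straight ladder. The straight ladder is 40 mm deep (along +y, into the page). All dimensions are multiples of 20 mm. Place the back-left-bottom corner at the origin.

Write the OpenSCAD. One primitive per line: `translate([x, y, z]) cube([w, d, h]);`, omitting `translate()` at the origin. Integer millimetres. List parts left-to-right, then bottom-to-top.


cube([40, 40, 1520]);
translate([40, 0, 240]) cube([80, 40, 40]);
translate([40, 0, 480]) cube([80, 40, 40]);
translate([40, 0, 720]) cube([80, 40, 40]);
translate([40, 0, 960]) cube([80, 40, 40]);
translate([40, 0, 1200]) cube([80, 40, 40]);
translate([120, 0, 0]) cube([40, 40, 1520]);


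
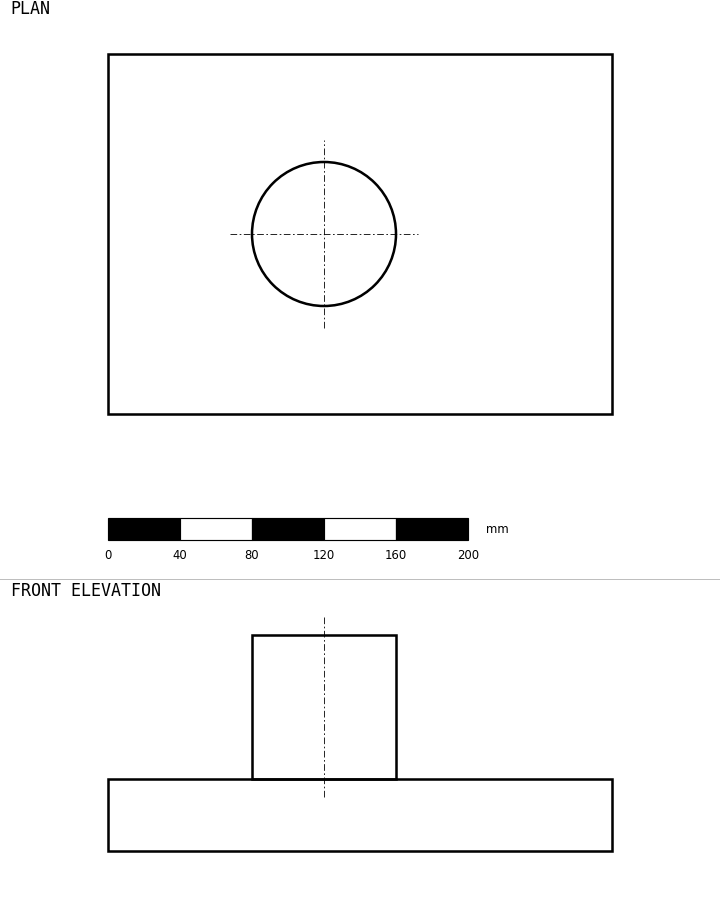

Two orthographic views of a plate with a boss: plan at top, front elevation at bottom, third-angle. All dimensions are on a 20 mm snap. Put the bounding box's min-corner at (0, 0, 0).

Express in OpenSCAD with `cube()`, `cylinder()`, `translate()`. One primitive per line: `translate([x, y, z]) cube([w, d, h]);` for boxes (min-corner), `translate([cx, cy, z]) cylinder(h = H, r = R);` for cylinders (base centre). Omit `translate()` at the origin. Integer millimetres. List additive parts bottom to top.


cube([280, 200, 40]);
translate([120, 100, 40]) cylinder(h = 80, r = 40);


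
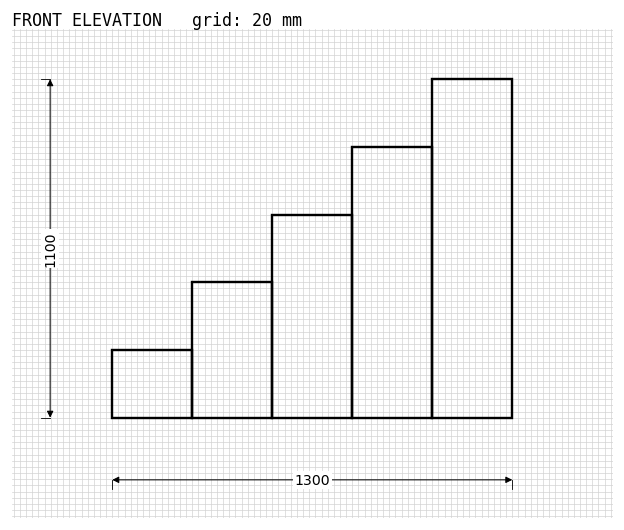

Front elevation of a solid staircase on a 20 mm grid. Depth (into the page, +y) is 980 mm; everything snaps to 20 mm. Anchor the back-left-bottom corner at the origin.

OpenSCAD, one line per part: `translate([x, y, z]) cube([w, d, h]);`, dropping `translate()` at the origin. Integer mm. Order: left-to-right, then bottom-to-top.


cube([260, 980, 220]);
translate([260, 0, 0]) cube([260, 980, 440]);
translate([520, 0, 0]) cube([260, 980, 660]);
translate([780, 0, 0]) cube([260, 980, 880]);
translate([1040, 0, 0]) cube([260, 980, 1100]);


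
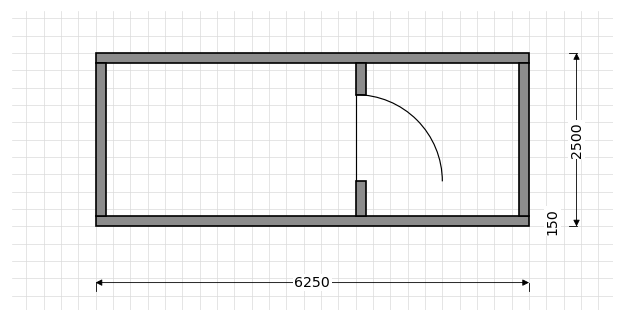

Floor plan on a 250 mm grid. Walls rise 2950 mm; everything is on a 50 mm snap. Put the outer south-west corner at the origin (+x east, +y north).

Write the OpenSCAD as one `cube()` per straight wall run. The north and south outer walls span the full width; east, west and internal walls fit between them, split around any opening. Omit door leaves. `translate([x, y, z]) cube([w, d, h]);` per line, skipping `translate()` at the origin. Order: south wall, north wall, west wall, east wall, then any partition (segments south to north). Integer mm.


cube([6250, 150, 2950]);
translate([0, 2350, 0]) cube([6250, 150, 2950]);
translate([0, 150, 0]) cube([150, 2200, 2950]);
translate([6100, 150, 0]) cube([150, 2200, 2950]);
translate([3750, 150, 0]) cube([150, 500, 2950]);
translate([3750, 1900, 0]) cube([150, 450, 2950]);
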